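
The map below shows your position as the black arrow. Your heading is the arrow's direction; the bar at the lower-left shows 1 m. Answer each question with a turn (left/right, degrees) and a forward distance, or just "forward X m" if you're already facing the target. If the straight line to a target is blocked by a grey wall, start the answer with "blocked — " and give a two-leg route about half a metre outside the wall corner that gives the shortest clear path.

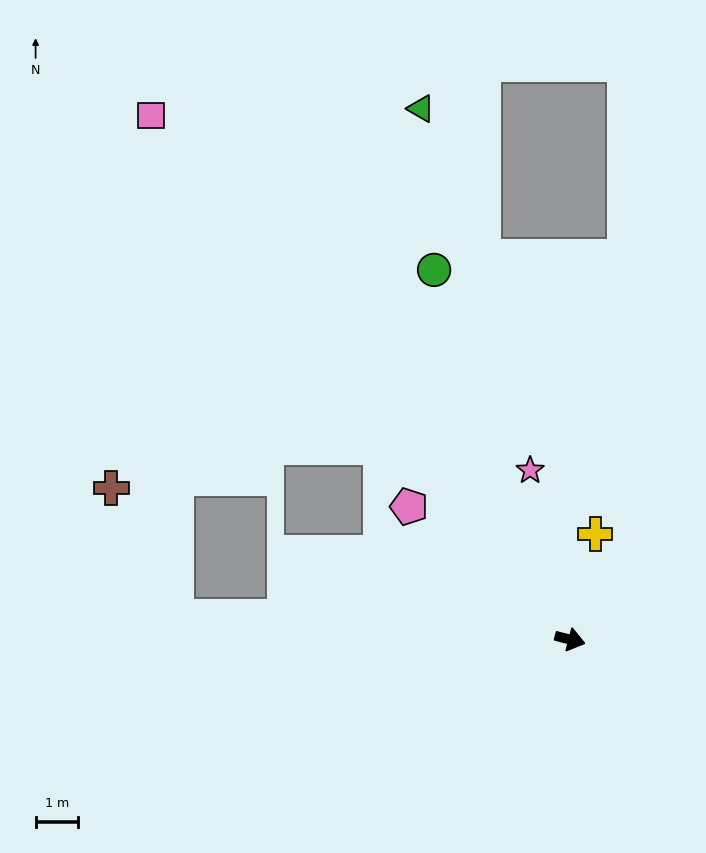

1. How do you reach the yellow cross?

turn left 91°, forward 2.6 m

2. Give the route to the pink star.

turn left 118°, forward 4.1 m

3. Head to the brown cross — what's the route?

blocked — turn right 169°, forward 9.3 m, then turn right 60°, forward 3.4 m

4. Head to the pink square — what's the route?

turn left 143°, forward 15.8 m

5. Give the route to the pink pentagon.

turn left 155°, forward 4.9 m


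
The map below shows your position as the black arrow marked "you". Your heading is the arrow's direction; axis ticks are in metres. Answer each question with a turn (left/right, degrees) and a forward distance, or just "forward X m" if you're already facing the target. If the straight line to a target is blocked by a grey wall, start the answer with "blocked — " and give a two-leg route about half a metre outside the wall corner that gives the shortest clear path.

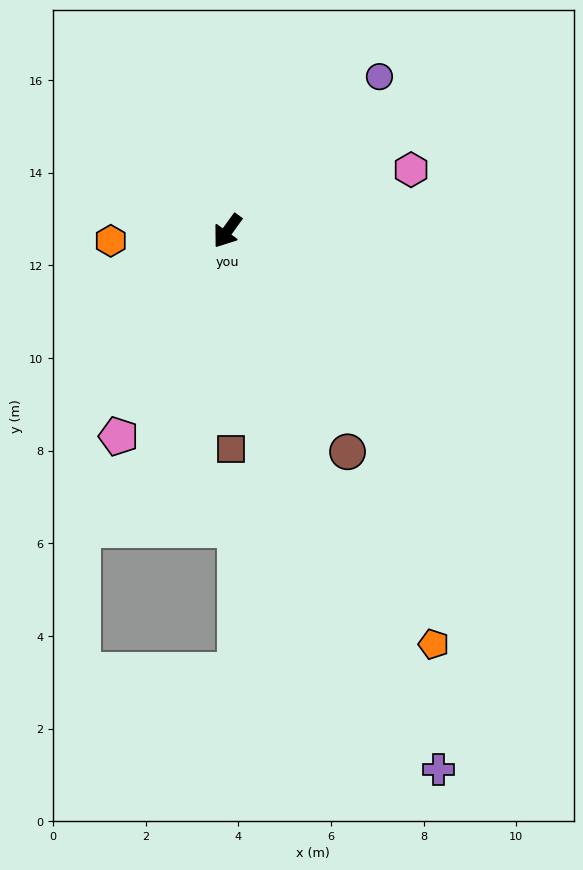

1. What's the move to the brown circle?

turn left 65°, forward 5.4 m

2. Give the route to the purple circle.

turn left 171°, forward 4.7 m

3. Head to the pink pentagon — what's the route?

turn left 8°, forward 5.0 m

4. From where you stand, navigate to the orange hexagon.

turn right 49°, forward 2.5 m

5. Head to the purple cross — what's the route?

turn left 57°, forward 12.5 m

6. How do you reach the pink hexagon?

turn left 144°, forward 4.2 m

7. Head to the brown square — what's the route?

turn left 37°, forward 4.7 m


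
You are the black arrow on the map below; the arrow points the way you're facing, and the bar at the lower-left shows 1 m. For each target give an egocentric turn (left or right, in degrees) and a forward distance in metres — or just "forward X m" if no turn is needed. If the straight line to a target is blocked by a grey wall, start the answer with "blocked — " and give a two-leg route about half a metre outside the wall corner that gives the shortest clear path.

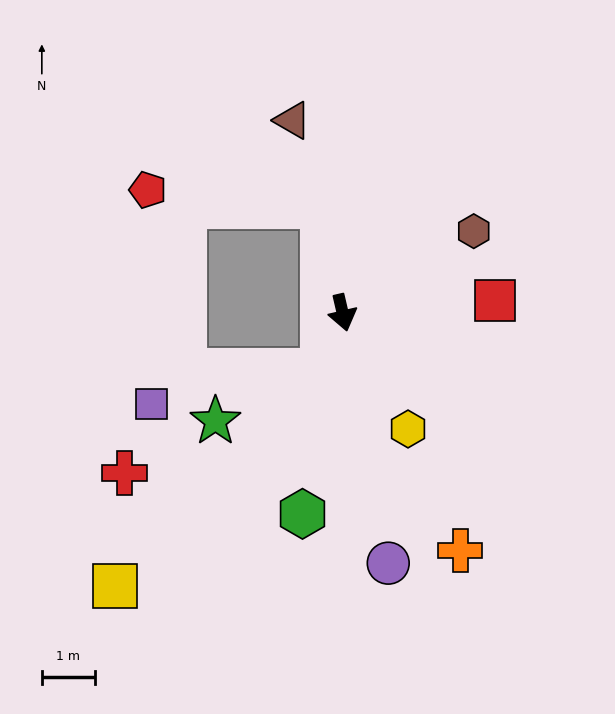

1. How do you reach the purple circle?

turn right 3°, forward 4.8 m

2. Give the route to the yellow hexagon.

turn left 16°, forward 2.5 m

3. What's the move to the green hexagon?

turn right 24°, forward 3.9 m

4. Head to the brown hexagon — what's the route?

turn left 109°, forward 2.9 m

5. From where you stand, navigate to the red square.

turn left 81°, forward 2.9 m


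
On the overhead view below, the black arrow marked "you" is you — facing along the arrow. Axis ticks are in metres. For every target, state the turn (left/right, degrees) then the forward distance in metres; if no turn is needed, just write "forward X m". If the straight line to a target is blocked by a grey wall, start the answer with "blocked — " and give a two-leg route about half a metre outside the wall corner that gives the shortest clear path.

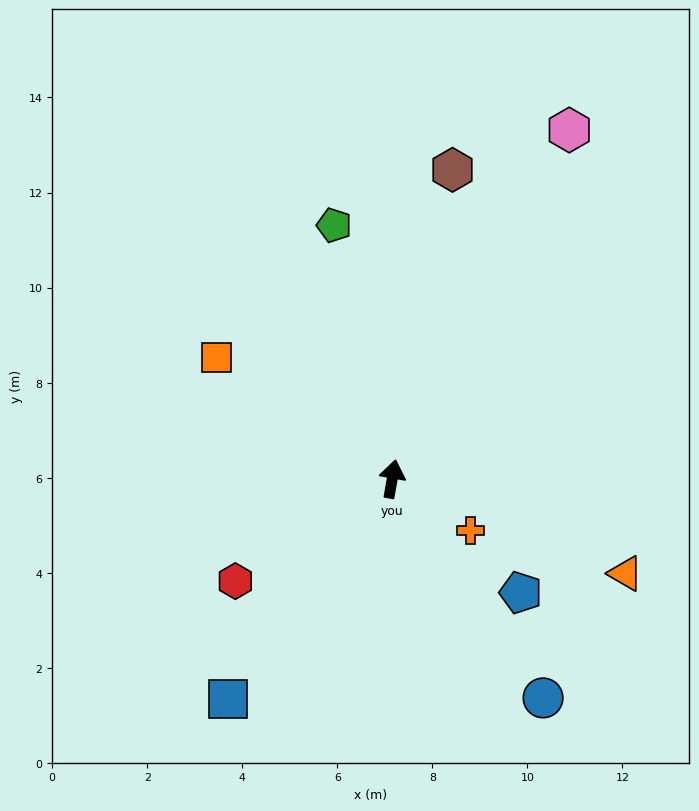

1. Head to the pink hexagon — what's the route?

turn right 17°, forward 8.2 m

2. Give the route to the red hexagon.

turn left 133°, forward 3.9 m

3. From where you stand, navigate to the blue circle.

turn right 136°, forward 5.6 m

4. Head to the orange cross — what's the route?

turn right 114°, forward 2.0 m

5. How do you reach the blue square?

turn left 153°, forward 5.8 m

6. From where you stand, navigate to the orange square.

turn left 65°, forward 4.5 m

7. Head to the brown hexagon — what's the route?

forward 6.6 m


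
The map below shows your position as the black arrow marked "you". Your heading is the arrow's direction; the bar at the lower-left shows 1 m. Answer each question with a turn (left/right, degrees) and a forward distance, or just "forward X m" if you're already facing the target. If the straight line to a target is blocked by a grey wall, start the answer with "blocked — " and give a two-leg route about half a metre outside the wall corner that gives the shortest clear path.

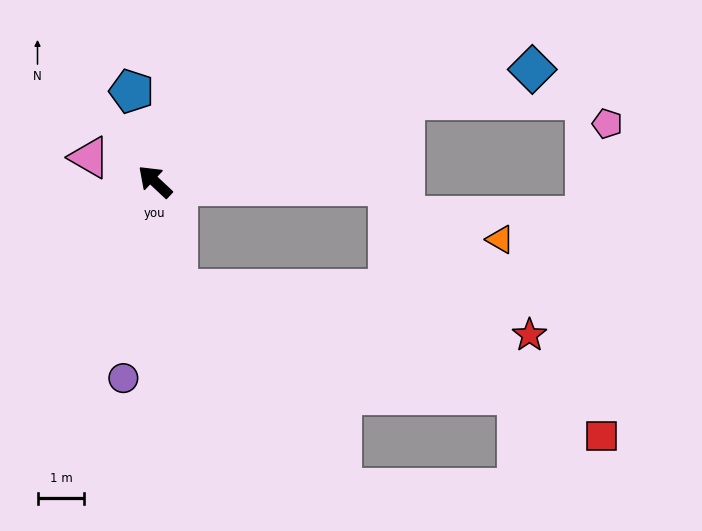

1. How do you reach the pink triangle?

turn left 23°, forward 1.5 m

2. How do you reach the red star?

blocked — turn left 145°, forward 2.3 m, then turn left 71°, forward 7.6 m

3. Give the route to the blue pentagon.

turn right 32°, forward 2.0 m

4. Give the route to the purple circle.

turn left 124°, forward 4.2 m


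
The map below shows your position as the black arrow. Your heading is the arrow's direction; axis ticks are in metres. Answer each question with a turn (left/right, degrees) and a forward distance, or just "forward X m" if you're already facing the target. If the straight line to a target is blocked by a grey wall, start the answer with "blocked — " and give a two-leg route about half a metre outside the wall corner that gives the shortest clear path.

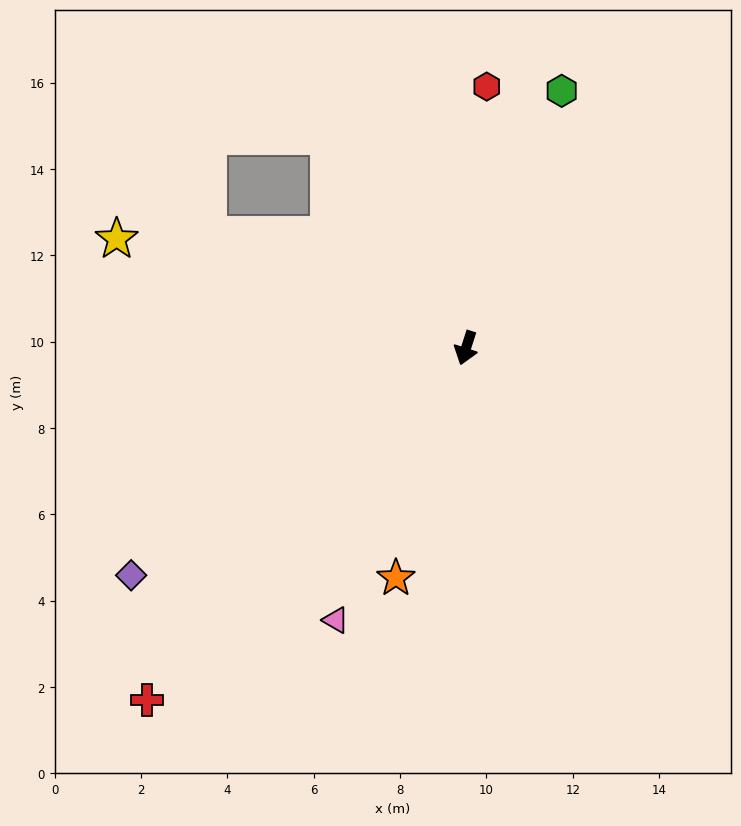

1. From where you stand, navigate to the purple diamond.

turn right 38°, forward 9.4 m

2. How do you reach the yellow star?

turn right 89°, forward 8.5 m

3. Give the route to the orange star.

forward 5.6 m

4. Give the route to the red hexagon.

turn right 167°, forward 6.1 m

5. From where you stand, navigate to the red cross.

turn right 24°, forward 11.0 m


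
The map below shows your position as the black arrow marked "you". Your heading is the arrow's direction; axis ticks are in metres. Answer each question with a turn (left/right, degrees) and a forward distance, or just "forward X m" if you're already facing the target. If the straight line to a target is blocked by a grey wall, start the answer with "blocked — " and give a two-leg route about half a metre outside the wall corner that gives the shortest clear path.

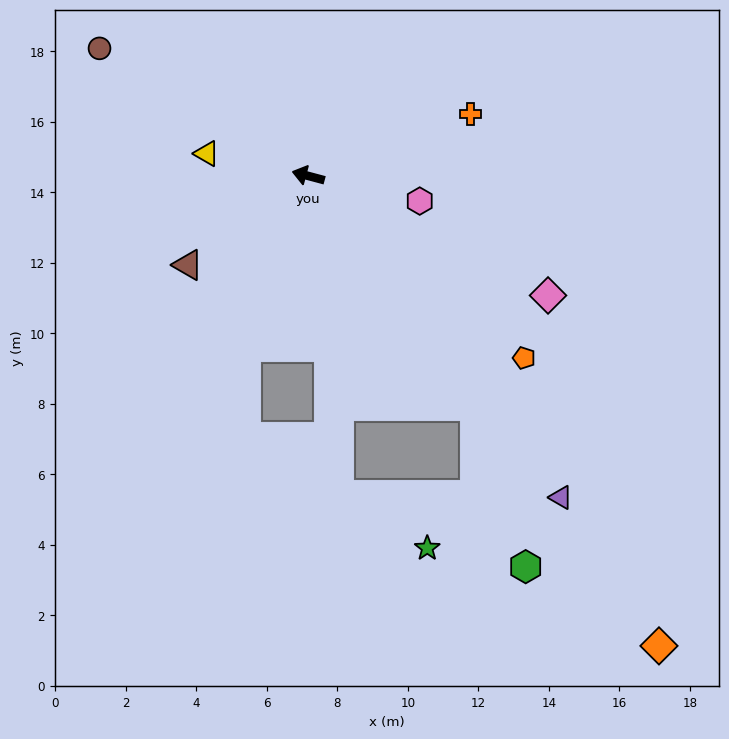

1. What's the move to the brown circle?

turn right 16°, forward 6.9 m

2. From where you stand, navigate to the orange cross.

turn right 144°, forward 4.9 m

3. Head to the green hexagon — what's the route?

blocked — turn left 141°, forward 8.1 m, then turn right 18°, forward 4.8 m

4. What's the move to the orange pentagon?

turn left 155°, forward 8.0 m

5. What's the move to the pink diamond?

turn left 168°, forward 7.6 m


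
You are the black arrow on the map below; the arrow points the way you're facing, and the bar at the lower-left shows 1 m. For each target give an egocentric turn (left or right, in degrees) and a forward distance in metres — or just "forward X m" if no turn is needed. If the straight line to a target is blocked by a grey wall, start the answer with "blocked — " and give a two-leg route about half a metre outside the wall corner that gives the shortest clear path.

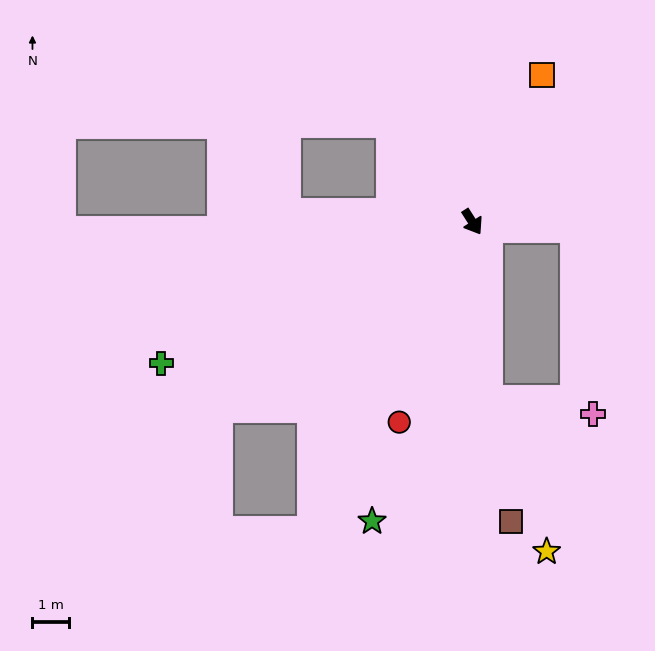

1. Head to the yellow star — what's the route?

blocked — turn right 28°, forward 4.9 m, then turn left 17°, forward 4.5 m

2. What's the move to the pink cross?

blocked — turn right 28°, forward 4.9 m, then turn left 78°, forward 2.9 m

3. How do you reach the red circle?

turn right 53°, forward 5.9 m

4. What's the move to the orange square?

turn left 122°, forward 4.5 m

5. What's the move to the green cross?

turn right 98°, forward 9.4 m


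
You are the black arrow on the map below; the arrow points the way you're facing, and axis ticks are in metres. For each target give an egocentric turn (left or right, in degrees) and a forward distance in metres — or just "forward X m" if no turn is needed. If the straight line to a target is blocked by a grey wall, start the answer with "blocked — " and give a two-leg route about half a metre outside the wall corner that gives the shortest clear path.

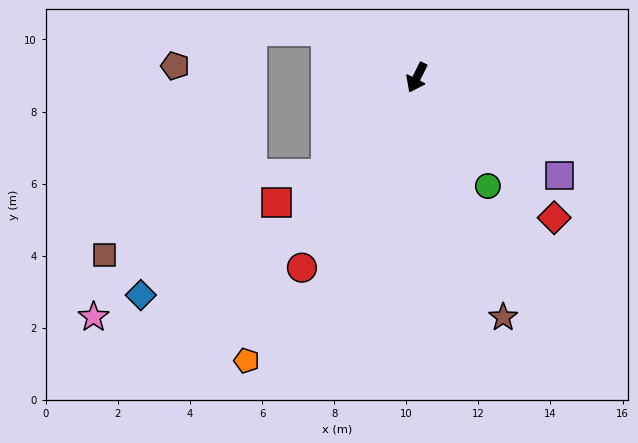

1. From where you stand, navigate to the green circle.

turn left 60°, forward 3.6 m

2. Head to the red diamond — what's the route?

turn left 71°, forward 5.4 m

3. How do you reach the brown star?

turn left 46°, forward 7.1 m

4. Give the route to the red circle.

turn right 5°, forward 6.2 m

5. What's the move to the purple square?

turn left 82°, forward 4.8 m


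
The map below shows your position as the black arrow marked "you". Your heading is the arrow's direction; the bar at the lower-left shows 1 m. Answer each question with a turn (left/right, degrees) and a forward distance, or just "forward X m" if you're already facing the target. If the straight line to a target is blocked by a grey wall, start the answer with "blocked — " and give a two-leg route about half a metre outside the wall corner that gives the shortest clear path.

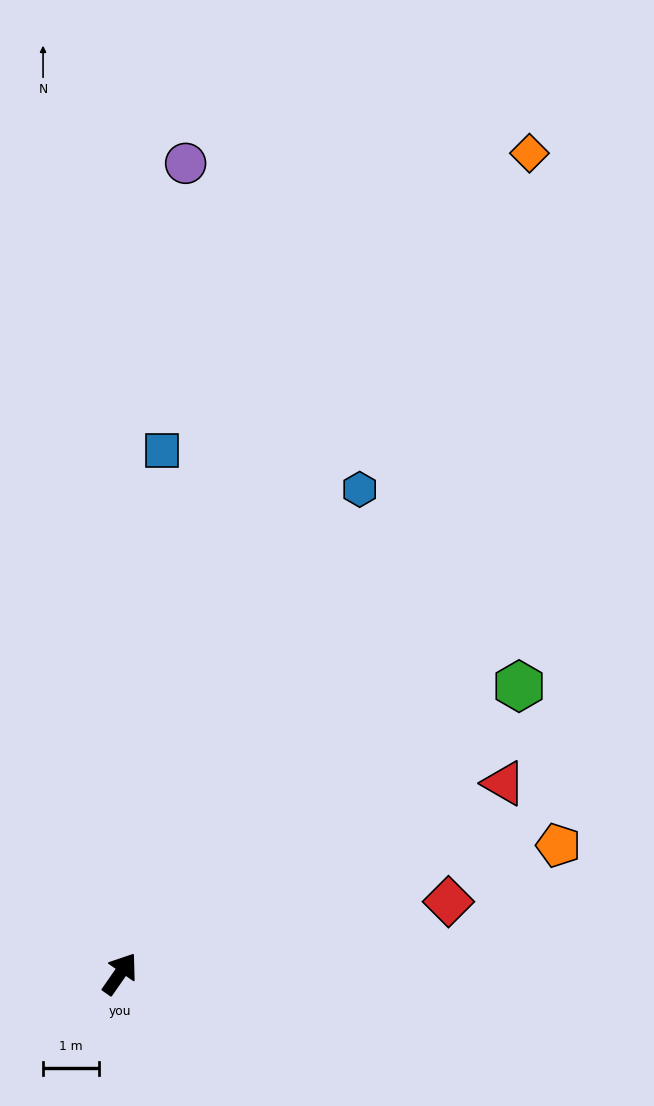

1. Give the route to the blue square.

turn left 30°, forward 9.5 m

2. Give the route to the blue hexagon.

turn left 9°, forward 9.7 m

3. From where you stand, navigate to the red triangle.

turn right 29°, forward 7.7 m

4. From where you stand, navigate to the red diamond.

turn right 43°, forward 6.1 m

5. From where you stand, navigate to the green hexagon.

turn right 19°, forward 8.9 m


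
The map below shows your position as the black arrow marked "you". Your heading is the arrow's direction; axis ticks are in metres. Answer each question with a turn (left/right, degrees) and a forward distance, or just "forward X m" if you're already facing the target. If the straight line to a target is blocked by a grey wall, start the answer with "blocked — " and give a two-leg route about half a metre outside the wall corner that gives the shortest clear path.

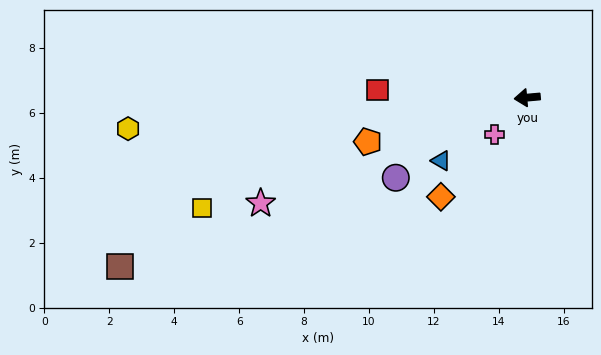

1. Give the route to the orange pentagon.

turn left 10°, forward 5.1 m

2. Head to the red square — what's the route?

turn right 8°, forward 4.6 m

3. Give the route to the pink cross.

turn left 43°, forward 1.5 m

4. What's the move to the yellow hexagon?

forward 12.3 m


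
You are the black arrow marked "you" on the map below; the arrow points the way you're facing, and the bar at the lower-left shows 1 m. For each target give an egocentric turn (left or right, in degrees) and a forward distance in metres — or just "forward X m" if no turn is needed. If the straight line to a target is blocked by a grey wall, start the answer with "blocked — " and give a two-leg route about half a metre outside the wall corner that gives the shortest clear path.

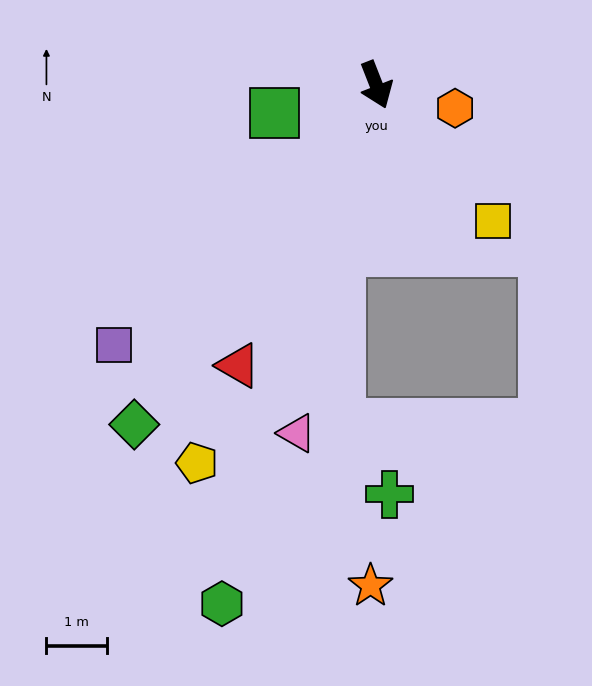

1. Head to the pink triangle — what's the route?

turn right 34°, forward 5.9 m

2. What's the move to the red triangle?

turn right 48°, forward 5.2 m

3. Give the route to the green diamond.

turn right 57°, forward 6.9 m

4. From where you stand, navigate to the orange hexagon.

turn left 52°, forward 1.4 m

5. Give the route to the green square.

turn right 96°, forward 1.8 m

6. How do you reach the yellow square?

turn left 19°, forward 3.0 m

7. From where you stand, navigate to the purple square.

turn right 67°, forward 6.1 m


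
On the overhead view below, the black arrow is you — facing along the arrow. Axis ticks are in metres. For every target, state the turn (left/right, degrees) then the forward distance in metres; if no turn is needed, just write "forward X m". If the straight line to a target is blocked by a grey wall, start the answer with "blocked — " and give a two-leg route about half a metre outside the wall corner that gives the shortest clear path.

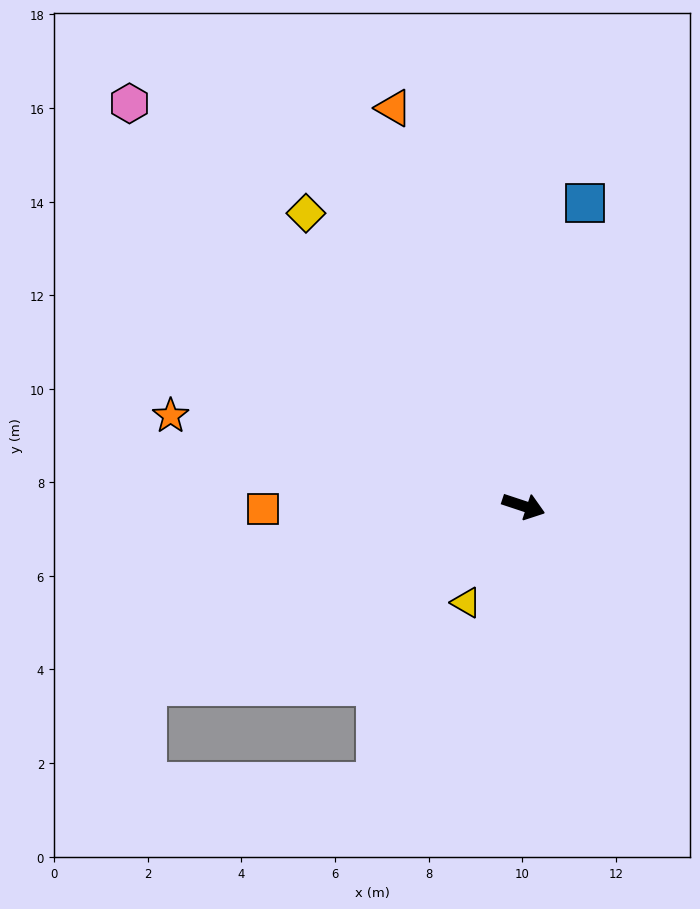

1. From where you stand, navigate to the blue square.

turn left 97°, forward 6.6 m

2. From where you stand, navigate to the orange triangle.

turn left 126°, forward 8.9 m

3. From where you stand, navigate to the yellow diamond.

turn left 145°, forward 7.8 m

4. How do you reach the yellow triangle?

turn right 102°, forward 2.4 m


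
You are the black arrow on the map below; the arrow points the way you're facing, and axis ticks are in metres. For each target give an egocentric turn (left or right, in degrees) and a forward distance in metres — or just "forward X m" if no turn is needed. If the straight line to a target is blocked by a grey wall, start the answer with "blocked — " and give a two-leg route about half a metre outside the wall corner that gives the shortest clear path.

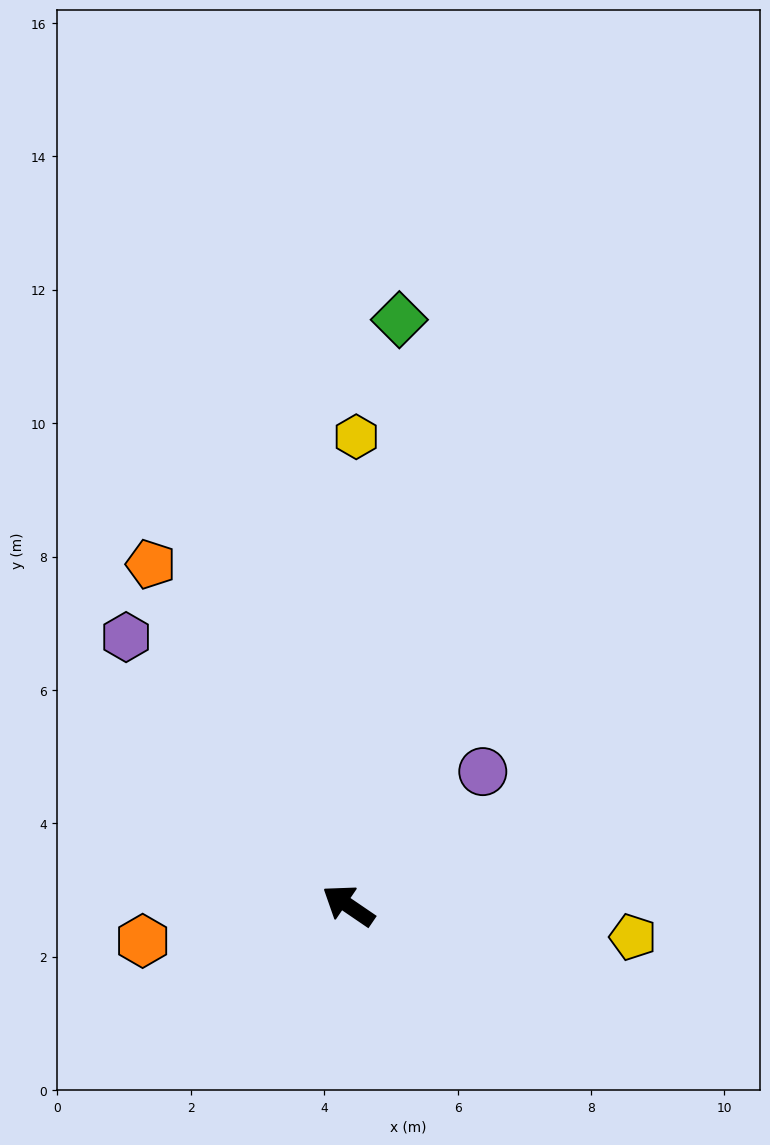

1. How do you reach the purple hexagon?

turn right 16°, forward 5.2 m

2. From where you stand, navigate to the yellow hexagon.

turn right 57°, forward 7.0 m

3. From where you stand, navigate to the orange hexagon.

turn left 44°, forward 3.1 m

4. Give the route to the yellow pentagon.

turn right 152°, forward 4.3 m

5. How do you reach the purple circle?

turn right 101°, forward 2.8 m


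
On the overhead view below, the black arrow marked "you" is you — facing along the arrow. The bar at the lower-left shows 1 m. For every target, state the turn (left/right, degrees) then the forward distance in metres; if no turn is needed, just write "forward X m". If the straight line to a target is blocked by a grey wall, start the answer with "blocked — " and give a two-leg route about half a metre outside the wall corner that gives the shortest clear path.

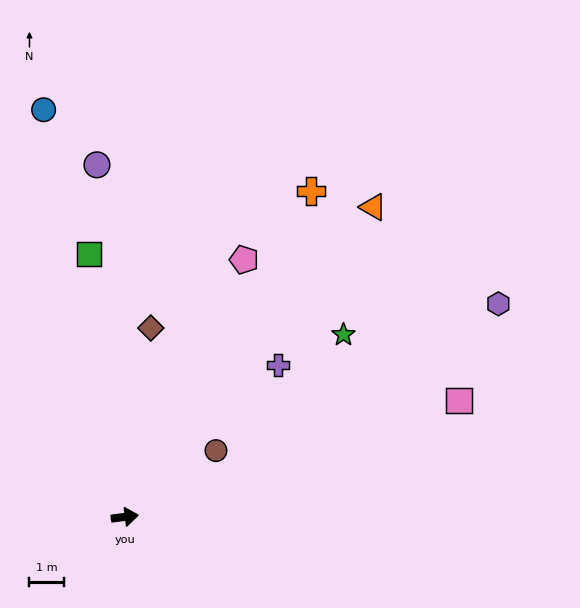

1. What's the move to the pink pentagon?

turn left 58°, forward 8.3 m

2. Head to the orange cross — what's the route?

turn left 53°, forward 11.0 m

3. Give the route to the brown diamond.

turn left 75°, forward 5.6 m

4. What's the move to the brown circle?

turn left 29°, forward 3.3 m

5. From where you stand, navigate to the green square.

turn left 90°, forward 7.8 m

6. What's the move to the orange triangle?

turn left 44°, forward 11.6 m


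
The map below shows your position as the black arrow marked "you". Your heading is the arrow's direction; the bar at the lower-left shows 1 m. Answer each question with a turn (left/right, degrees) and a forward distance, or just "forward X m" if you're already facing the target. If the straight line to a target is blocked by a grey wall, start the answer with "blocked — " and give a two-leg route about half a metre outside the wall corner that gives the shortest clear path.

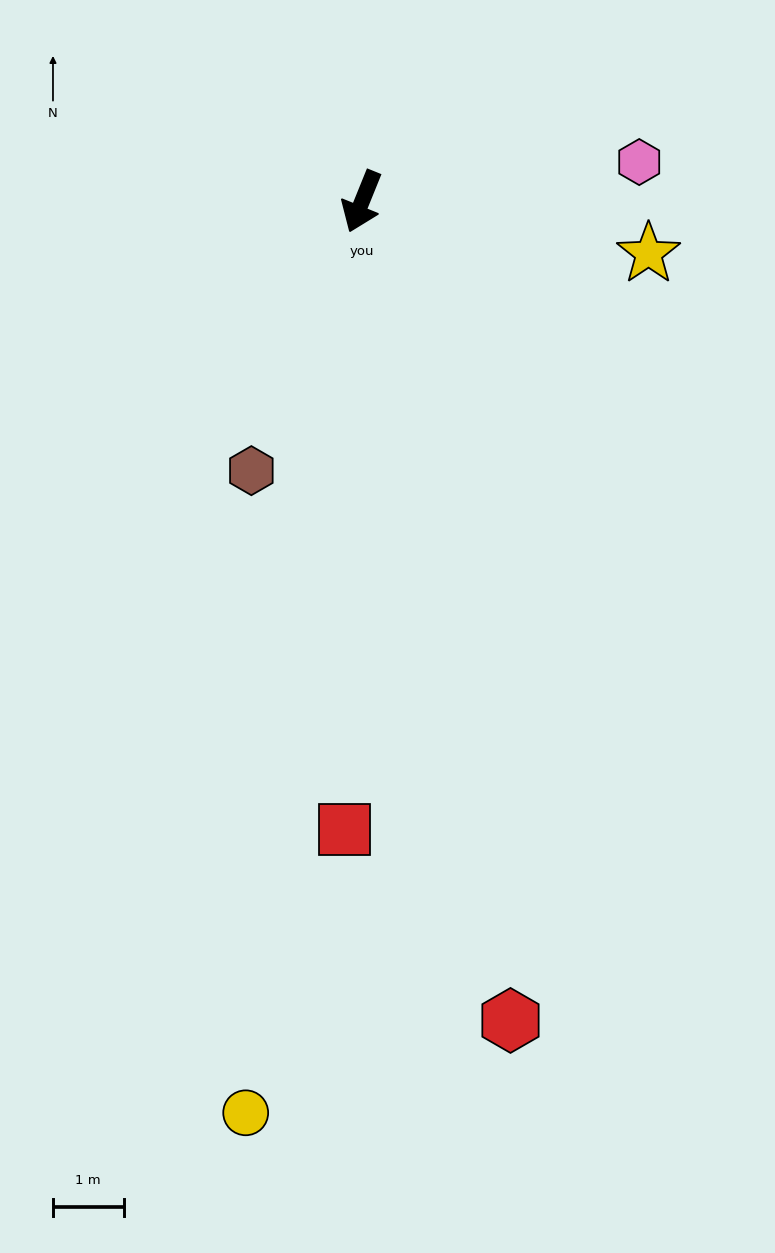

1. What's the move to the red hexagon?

turn left 32°, forward 11.8 m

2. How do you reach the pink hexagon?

turn left 120°, forward 4.0 m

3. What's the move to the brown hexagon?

forward 4.1 m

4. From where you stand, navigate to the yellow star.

turn left 102°, forward 4.1 m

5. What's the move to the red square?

turn left 20°, forward 8.9 m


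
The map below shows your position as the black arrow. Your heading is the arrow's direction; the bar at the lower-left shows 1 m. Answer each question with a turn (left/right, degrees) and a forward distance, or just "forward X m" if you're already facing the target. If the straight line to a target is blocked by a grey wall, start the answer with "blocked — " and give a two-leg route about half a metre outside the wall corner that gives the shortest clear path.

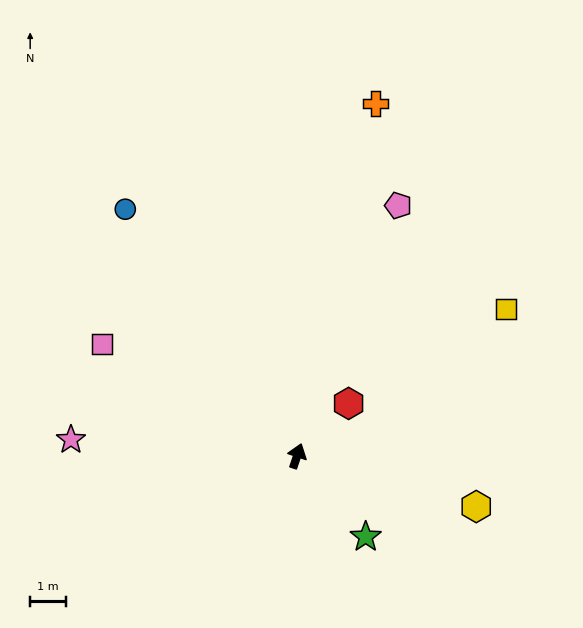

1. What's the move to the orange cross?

turn left 6°, forward 10.2 m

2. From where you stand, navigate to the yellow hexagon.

turn right 87°, forward 5.3 m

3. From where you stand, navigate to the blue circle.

turn left 53°, forward 8.5 m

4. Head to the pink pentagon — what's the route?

turn right 3°, forward 7.6 m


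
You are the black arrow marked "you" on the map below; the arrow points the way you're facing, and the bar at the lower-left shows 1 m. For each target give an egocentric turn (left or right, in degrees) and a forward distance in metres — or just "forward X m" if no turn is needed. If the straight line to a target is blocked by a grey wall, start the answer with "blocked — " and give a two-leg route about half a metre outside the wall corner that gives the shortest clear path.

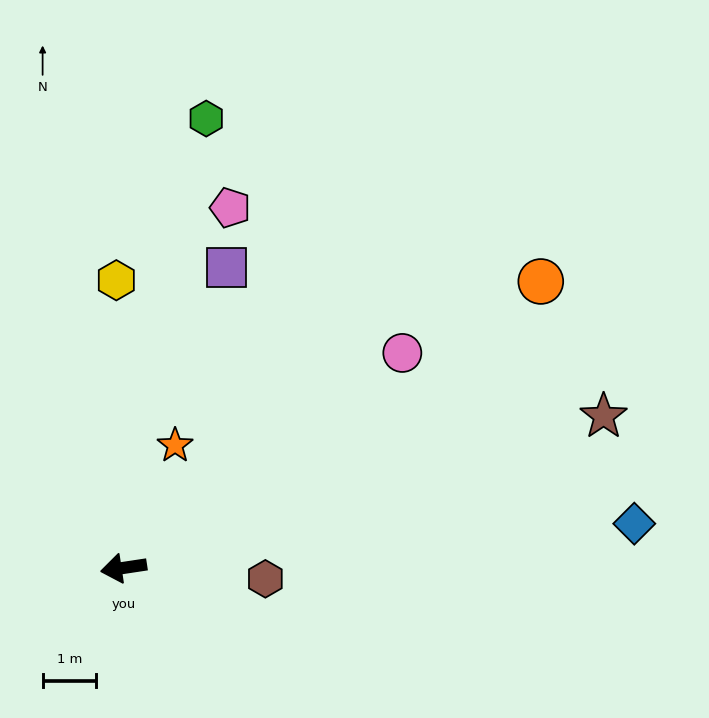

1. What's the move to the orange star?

turn right 121°, forward 2.5 m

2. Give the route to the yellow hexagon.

turn right 97°, forward 5.4 m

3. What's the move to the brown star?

turn right 171°, forward 9.4 m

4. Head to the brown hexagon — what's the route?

turn left 167°, forward 2.7 m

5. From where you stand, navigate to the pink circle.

turn right 151°, forward 6.6 m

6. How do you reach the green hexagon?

turn right 109°, forward 8.5 m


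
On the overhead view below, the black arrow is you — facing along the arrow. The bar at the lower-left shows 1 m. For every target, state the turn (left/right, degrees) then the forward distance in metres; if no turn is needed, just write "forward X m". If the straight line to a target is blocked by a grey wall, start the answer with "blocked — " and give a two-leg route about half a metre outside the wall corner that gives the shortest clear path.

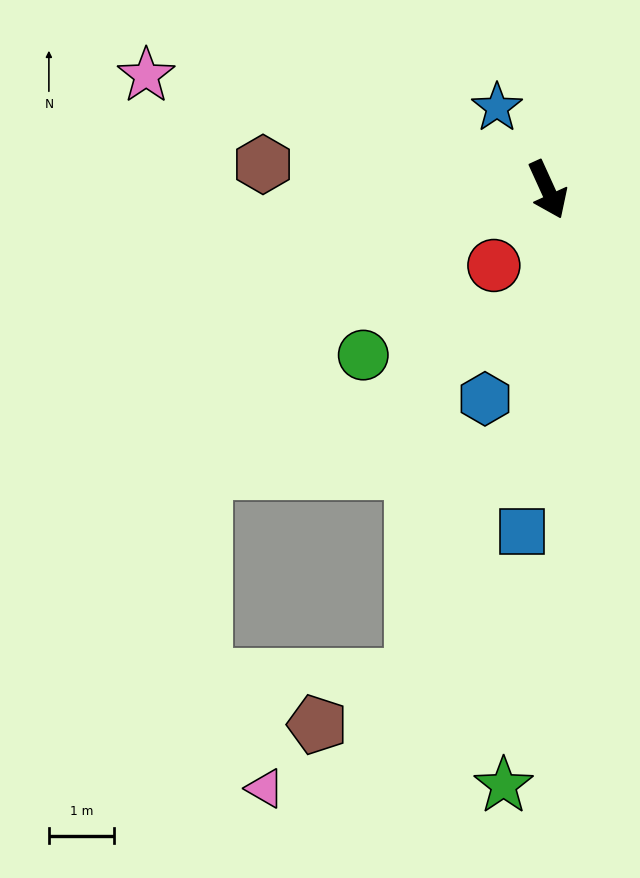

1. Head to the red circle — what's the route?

turn right 60°, forward 1.4 m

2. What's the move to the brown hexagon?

turn right 120°, forward 4.4 m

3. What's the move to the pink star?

turn right 130°, forward 6.4 m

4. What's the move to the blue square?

turn right 29°, forward 5.3 m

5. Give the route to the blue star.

turn right 173°, forward 1.5 m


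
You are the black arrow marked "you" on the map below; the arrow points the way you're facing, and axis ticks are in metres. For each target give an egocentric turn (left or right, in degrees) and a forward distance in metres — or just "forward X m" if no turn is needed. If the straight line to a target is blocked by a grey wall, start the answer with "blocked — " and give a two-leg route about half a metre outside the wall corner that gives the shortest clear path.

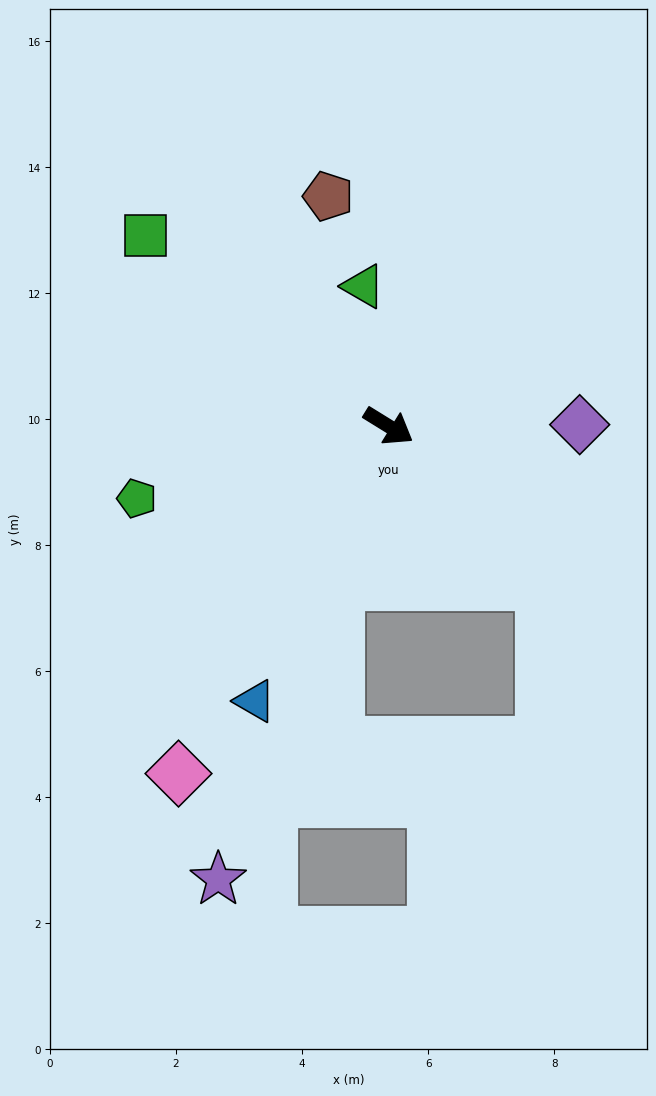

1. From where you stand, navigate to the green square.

turn left 174°, forward 4.9 m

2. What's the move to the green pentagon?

turn right 132°, forward 4.2 m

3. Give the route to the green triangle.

turn left 132°, forward 2.3 m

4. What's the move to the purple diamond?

turn left 32°, forward 3.0 m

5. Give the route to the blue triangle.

turn right 84°, forward 4.9 m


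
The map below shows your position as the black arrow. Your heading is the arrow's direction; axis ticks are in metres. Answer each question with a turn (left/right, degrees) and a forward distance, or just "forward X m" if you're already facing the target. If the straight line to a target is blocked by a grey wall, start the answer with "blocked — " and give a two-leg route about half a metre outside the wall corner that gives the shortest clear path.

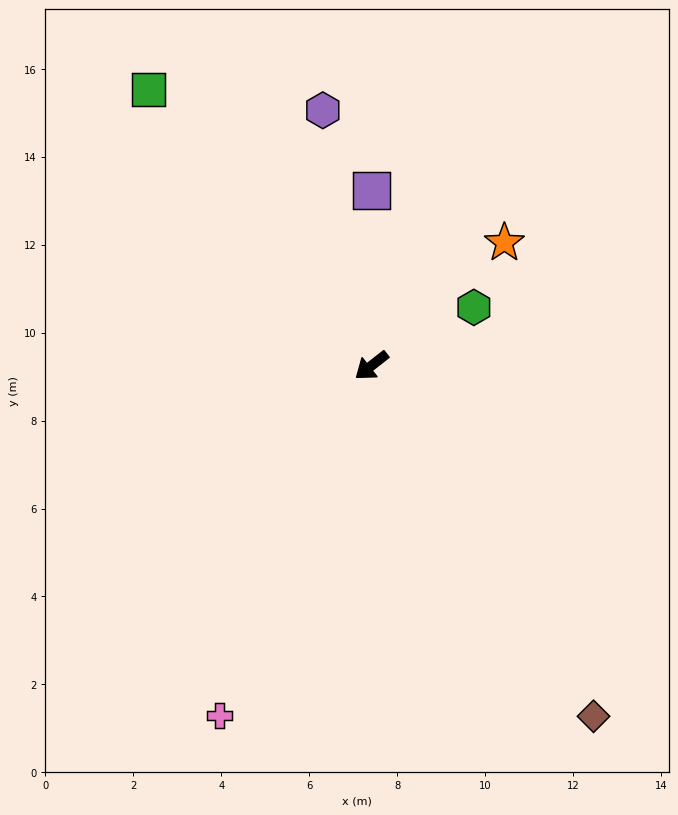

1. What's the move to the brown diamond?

turn left 84°, forward 9.4 m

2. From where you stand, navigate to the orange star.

turn right 175°, forward 4.1 m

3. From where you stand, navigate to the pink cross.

turn left 28°, forward 8.7 m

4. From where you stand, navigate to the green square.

turn right 89°, forward 8.1 m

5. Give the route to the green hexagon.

turn left 172°, forward 2.7 m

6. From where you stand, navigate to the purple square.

turn right 128°, forward 4.0 m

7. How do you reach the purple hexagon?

turn right 117°, forward 5.9 m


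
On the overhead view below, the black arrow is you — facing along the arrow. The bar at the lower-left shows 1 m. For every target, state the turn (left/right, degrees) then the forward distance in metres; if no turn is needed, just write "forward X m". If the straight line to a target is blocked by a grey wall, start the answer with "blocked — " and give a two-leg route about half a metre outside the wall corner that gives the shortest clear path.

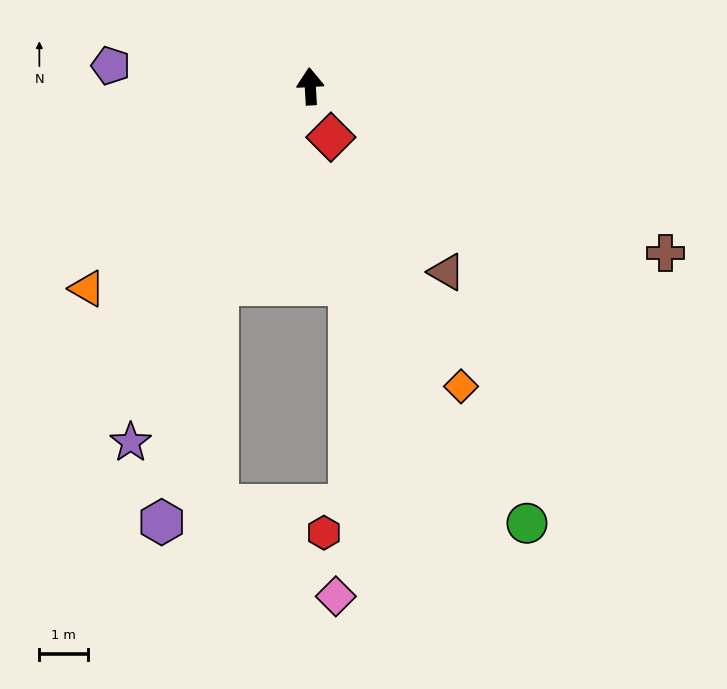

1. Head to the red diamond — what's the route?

turn right 161°, forward 1.1 m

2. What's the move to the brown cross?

turn right 118°, forward 8.1 m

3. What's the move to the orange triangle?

turn left 129°, forward 6.2 m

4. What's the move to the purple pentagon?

turn left 81°, forward 4.1 m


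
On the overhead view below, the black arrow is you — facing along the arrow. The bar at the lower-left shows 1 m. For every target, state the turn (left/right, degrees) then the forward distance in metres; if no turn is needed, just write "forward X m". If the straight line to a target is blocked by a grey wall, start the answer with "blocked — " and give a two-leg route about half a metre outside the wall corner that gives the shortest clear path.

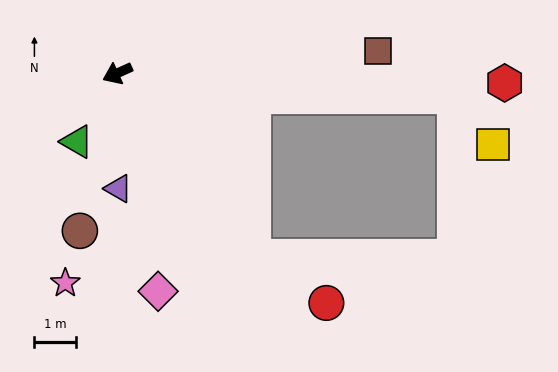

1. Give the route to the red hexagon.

turn left 154°, forward 9.3 m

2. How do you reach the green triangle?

turn left 35°, forward 1.9 m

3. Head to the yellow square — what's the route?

blocked — turn left 152°, forward 8.1 m, then turn right 48°, forward 1.5 m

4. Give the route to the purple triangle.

turn left 66°, forward 2.8 m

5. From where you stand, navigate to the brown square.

turn left 161°, forward 6.2 m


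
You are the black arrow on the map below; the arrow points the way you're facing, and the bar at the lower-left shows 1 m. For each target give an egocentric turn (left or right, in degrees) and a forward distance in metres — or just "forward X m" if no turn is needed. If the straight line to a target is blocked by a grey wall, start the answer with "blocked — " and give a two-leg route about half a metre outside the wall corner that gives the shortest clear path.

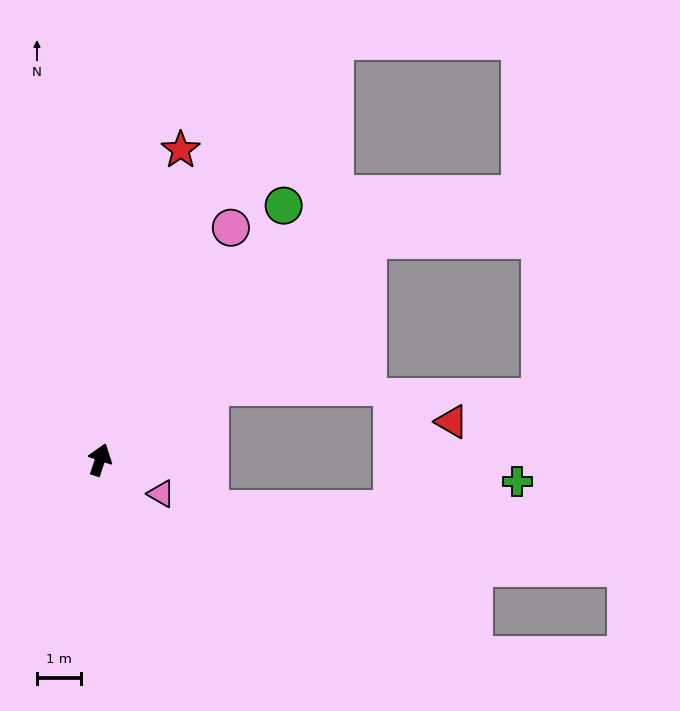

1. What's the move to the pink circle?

turn right 11°, forward 6.1 m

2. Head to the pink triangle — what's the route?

turn right 101°, forward 1.6 m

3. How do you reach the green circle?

turn right 17°, forward 7.1 m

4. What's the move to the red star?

turn left 4°, forward 7.3 m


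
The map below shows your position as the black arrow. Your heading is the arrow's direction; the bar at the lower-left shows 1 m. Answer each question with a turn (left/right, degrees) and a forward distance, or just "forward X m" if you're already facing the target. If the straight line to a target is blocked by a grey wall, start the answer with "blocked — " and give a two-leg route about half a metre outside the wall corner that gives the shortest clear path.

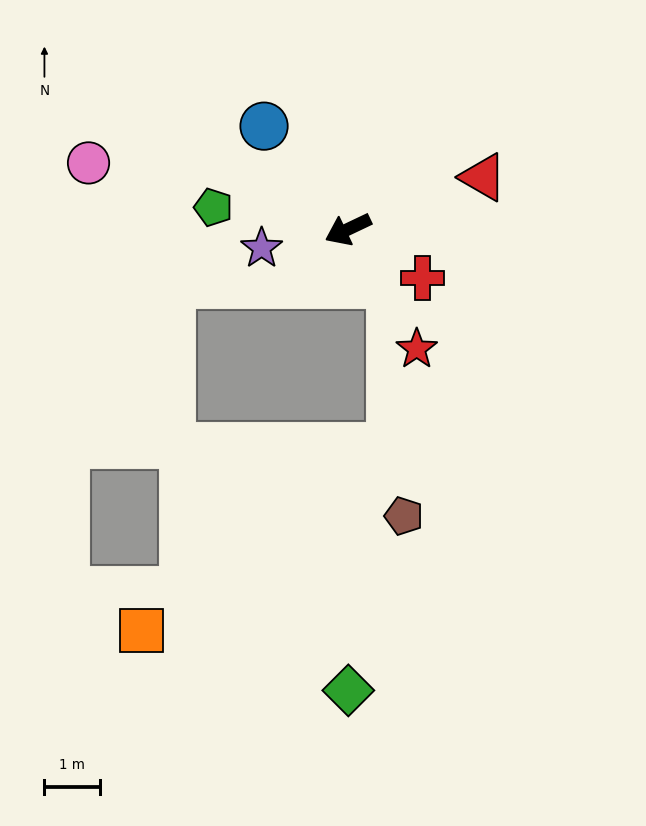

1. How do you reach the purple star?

turn right 13°, forward 1.6 m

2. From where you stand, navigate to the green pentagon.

turn right 35°, forward 2.4 m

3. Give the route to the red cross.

turn left 121°, forward 1.6 m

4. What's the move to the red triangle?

turn left 176°, forward 2.6 m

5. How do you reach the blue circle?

turn right 76°, forward 2.4 m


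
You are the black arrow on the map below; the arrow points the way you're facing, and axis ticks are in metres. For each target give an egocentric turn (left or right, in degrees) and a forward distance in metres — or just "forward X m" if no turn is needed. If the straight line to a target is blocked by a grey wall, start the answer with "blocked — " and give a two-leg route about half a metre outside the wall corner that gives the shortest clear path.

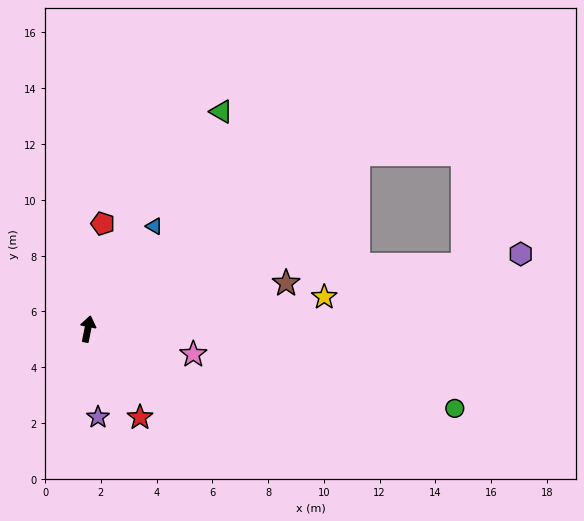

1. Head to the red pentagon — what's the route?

turn left 3°, forward 3.8 m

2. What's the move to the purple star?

turn right 162°, forward 3.2 m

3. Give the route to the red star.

turn right 138°, forward 3.7 m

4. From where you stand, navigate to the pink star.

turn right 92°, forward 3.9 m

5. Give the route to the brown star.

turn right 66°, forward 7.3 m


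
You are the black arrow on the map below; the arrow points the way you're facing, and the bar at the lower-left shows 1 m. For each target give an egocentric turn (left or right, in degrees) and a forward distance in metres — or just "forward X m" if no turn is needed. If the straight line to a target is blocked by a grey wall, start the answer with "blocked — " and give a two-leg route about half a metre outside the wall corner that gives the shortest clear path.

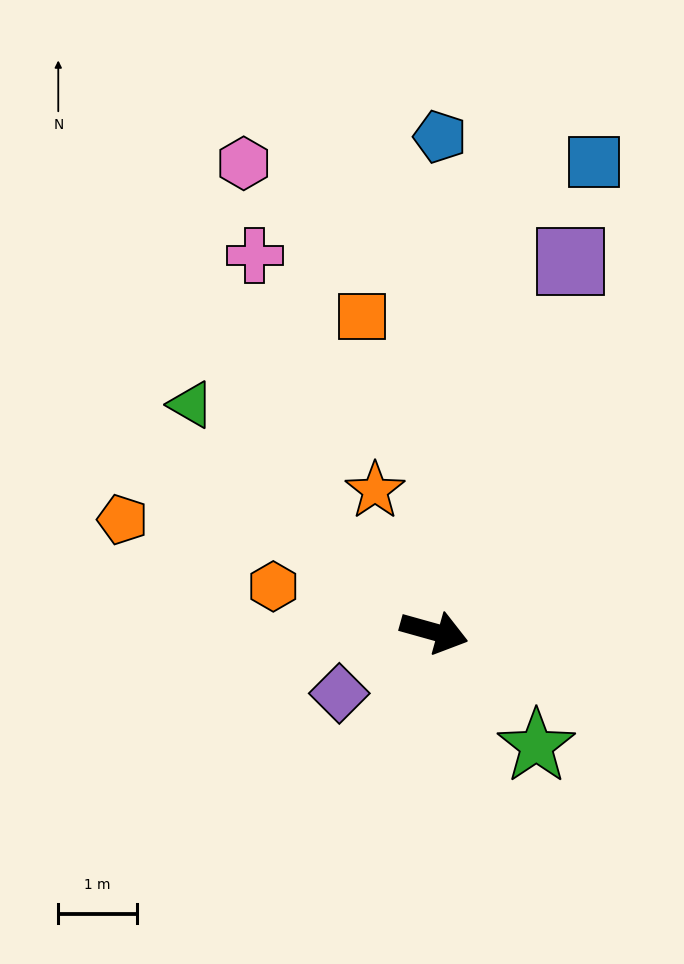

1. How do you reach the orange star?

turn left 128°, forward 1.9 m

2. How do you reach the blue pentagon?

turn left 105°, forward 6.3 m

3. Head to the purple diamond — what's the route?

turn right 131°, forward 1.4 m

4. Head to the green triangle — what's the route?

turn left 153°, forward 4.2 m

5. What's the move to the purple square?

turn left 85°, forward 5.0 m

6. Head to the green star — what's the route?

turn right 33°, forward 1.9 m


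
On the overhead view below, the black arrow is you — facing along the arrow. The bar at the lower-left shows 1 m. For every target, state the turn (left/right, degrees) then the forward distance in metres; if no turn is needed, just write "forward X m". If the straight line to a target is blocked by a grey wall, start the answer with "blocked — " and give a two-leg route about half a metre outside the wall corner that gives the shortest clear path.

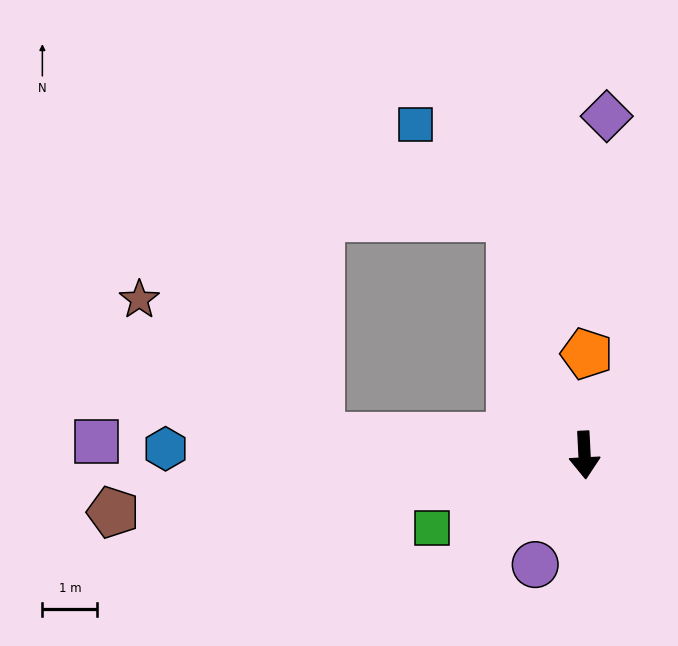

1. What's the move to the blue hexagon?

turn right 94°, forward 7.6 m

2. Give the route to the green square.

turn right 67°, forward 3.1 m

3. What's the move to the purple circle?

turn right 27°, forward 2.2 m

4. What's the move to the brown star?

blocked — turn right 97°, forward 4.8 m, then turn right 33°, forward 4.1 m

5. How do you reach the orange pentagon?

turn left 176°, forward 1.8 m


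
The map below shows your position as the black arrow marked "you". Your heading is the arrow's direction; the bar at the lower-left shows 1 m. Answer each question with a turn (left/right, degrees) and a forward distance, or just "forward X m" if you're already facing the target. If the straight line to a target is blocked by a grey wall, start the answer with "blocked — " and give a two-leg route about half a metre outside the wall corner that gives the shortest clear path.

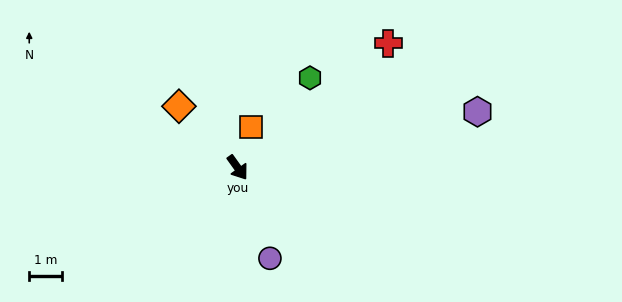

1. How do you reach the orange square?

turn left 126°, forward 1.3 m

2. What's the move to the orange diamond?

turn right 172°, forward 2.6 m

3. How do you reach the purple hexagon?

turn left 67°, forward 7.6 m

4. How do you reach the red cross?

turn left 94°, forward 6.0 m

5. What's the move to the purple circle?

turn right 16°, forward 3.0 m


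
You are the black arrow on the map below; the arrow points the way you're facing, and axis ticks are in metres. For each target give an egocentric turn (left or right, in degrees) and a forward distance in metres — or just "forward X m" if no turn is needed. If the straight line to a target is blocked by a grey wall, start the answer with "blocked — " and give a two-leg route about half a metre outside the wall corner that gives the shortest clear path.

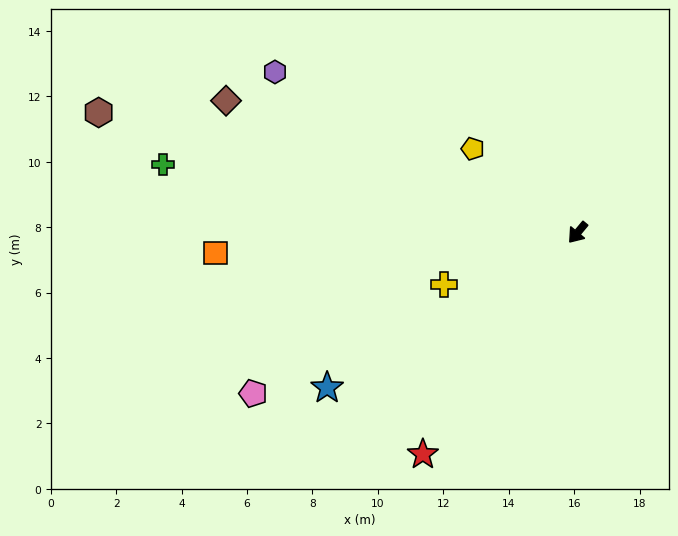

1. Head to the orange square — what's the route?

turn right 47°, forward 11.1 m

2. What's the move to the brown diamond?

turn right 71°, forward 11.5 m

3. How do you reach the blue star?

turn right 18°, forward 9.0 m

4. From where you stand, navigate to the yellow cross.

turn right 29°, forward 4.4 m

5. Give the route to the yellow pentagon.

turn right 89°, forward 4.1 m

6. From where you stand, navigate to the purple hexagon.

turn right 78°, forward 10.5 m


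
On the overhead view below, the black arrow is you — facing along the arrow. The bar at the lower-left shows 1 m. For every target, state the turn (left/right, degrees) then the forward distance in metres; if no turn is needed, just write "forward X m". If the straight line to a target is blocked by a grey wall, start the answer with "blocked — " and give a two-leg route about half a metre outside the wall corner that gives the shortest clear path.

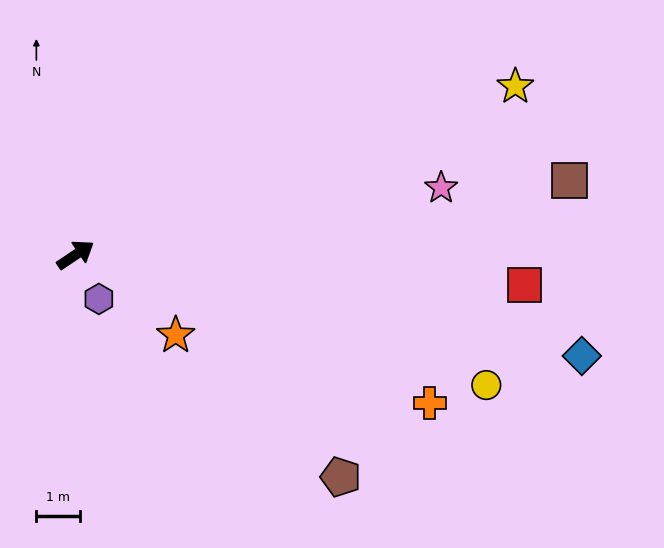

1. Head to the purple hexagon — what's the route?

turn right 96°, forward 1.1 m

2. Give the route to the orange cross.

turn right 57°, forward 8.7 m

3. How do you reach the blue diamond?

turn right 45°, forward 11.8 m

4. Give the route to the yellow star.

turn right 13°, forward 10.7 m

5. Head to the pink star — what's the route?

turn right 24°, forward 8.5 m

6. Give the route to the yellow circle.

turn right 51°, forward 9.8 m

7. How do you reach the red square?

turn right 38°, forward 10.2 m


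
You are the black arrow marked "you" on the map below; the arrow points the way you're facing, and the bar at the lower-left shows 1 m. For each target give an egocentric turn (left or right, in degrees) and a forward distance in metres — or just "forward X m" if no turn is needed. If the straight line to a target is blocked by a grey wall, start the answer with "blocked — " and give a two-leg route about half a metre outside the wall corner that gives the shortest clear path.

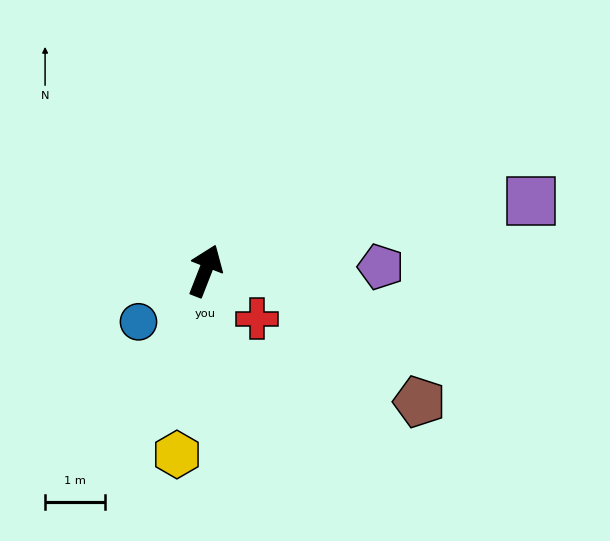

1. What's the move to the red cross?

turn right 111°, forward 1.2 m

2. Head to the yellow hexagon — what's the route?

turn right 167°, forward 3.1 m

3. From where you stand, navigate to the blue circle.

turn left 149°, forward 1.4 m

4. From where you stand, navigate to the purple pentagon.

turn right 67°, forward 2.9 m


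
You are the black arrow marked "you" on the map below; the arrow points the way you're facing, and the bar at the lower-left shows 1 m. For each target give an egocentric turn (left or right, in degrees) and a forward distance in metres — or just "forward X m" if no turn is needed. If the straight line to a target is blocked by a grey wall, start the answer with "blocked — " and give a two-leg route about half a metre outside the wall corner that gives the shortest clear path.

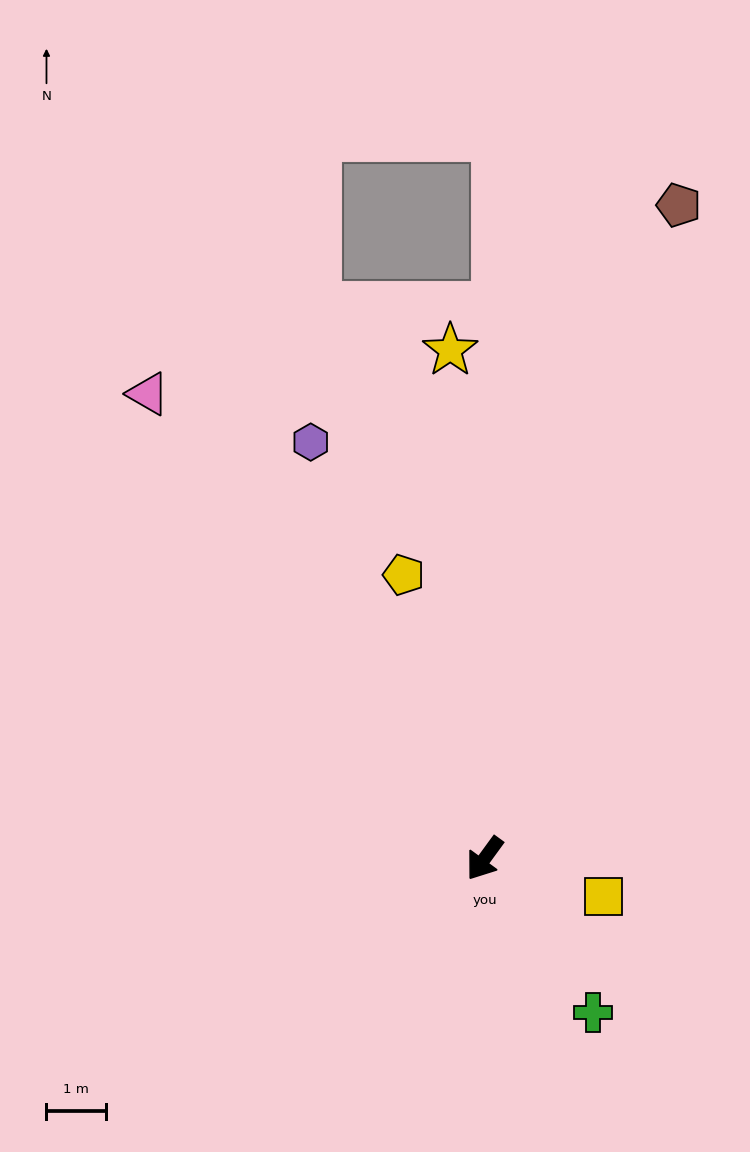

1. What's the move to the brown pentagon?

turn right 160°, forward 11.4 m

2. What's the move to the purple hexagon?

turn right 121°, forward 7.6 m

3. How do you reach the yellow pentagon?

turn right 128°, forward 5.0 m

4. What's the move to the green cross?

turn left 71°, forward 3.2 m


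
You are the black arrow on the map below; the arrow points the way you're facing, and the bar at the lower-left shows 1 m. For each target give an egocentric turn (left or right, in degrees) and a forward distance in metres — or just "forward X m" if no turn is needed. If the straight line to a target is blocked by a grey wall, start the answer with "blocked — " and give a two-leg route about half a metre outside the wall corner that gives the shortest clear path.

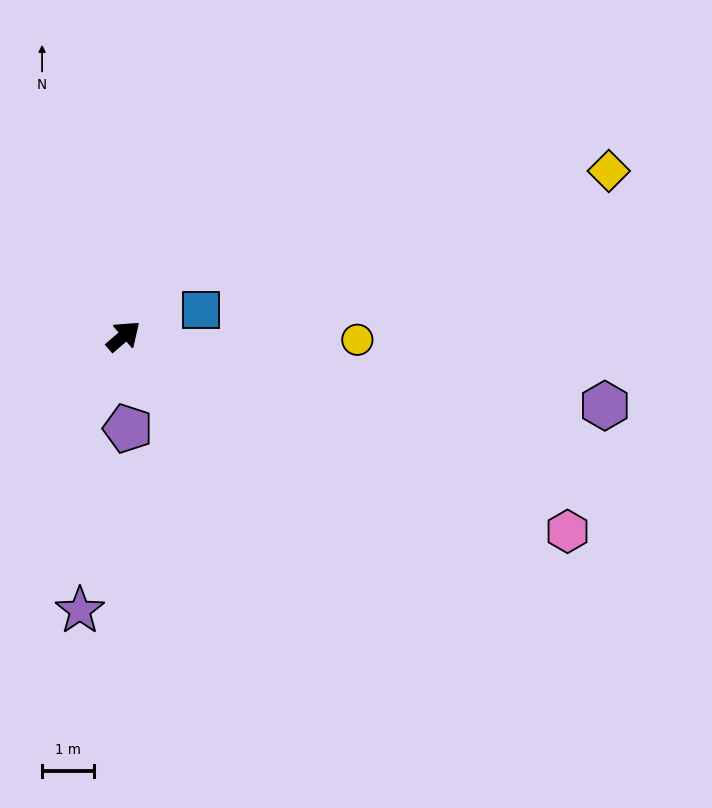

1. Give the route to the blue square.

turn right 22°, forward 1.6 m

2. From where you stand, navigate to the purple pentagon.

turn right 128°, forward 1.8 m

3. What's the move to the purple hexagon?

turn right 49°, forward 9.3 m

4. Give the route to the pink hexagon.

turn right 64°, forward 9.3 m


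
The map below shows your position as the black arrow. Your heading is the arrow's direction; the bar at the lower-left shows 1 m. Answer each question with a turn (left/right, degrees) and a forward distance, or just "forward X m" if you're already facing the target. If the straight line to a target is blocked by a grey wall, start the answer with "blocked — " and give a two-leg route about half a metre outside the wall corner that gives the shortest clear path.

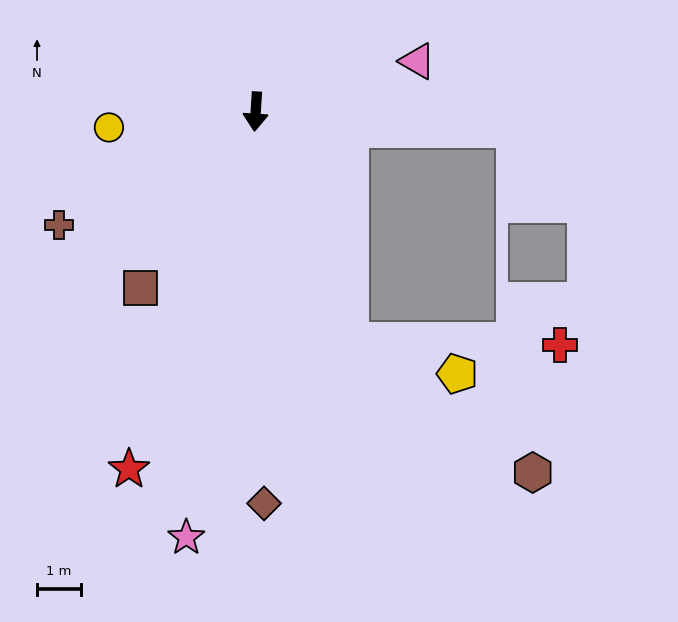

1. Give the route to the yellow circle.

turn right 80°, forward 3.3 m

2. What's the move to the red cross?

blocked — turn left 26°, forward 5.6 m, then turn left 67°, forward 4.7 m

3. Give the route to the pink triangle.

turn left 111°, forward 3.8 m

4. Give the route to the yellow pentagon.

blocked — turn left 26°, forward 5.6 m, then turn left 51°, forward 2.5 m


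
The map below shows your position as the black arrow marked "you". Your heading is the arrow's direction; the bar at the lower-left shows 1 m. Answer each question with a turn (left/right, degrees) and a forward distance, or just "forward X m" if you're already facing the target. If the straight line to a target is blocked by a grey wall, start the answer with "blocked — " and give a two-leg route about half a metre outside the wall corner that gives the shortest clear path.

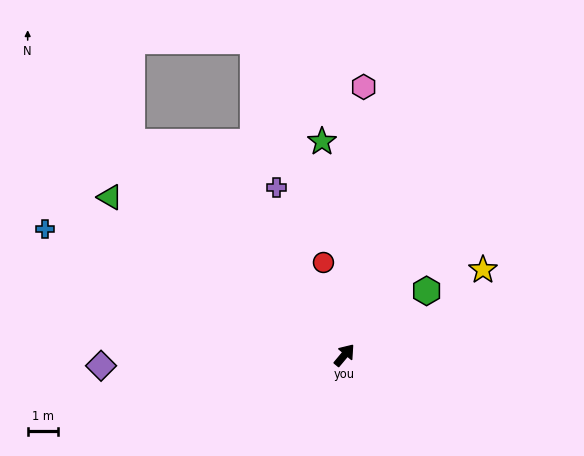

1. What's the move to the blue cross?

turn left 107°, forward 10.6 m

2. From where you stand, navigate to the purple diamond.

turn left 132°, forward 7.9 m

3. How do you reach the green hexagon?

turn right 12°, forward 3.4 m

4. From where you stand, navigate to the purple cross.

turn left 62°, forward 5.9 m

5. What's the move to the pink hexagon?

turn left 36°, forward 8.7 m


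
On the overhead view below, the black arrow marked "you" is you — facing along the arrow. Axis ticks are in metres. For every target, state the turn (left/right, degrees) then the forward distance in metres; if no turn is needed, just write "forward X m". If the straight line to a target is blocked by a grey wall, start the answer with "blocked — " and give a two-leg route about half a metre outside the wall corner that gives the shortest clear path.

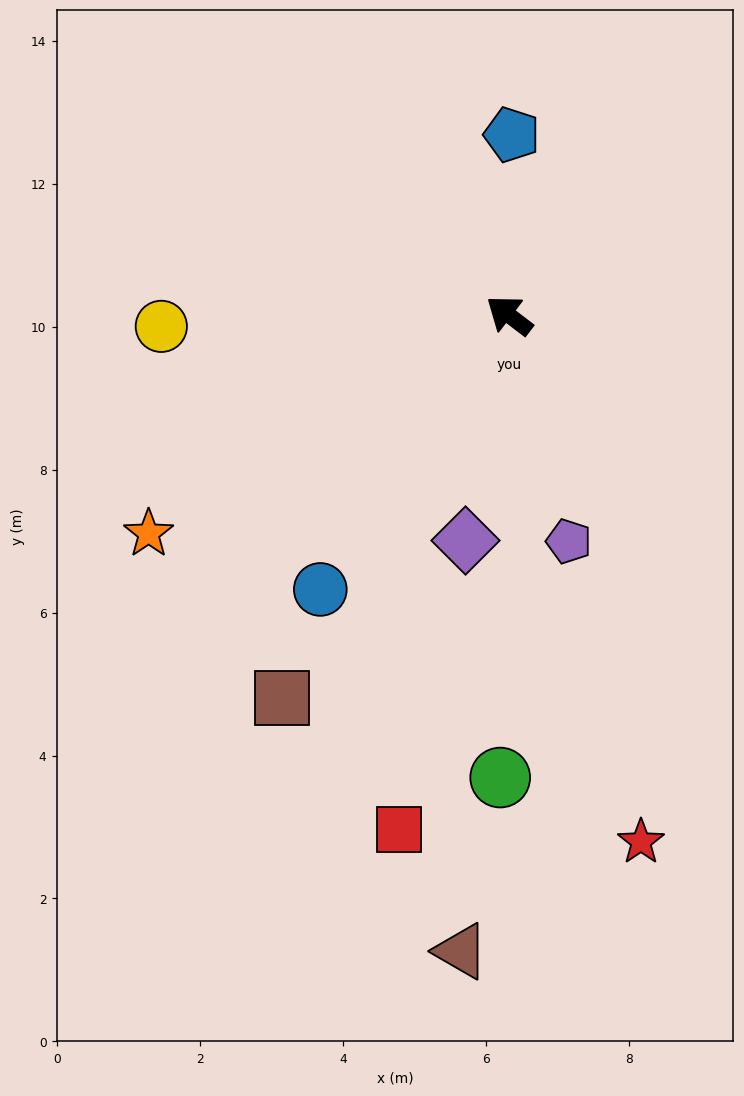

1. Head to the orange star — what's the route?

turn left 69°, forward 5.9 m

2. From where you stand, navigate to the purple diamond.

turn left 116°, forward 3.2 m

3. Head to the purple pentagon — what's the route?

turn left 142°, forward 3.3 m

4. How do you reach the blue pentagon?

turn right 53°, forward 2.5 m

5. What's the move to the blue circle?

turn left 93°, forward 4.7 m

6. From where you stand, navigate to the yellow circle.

turn left 39°, forward 4.9 m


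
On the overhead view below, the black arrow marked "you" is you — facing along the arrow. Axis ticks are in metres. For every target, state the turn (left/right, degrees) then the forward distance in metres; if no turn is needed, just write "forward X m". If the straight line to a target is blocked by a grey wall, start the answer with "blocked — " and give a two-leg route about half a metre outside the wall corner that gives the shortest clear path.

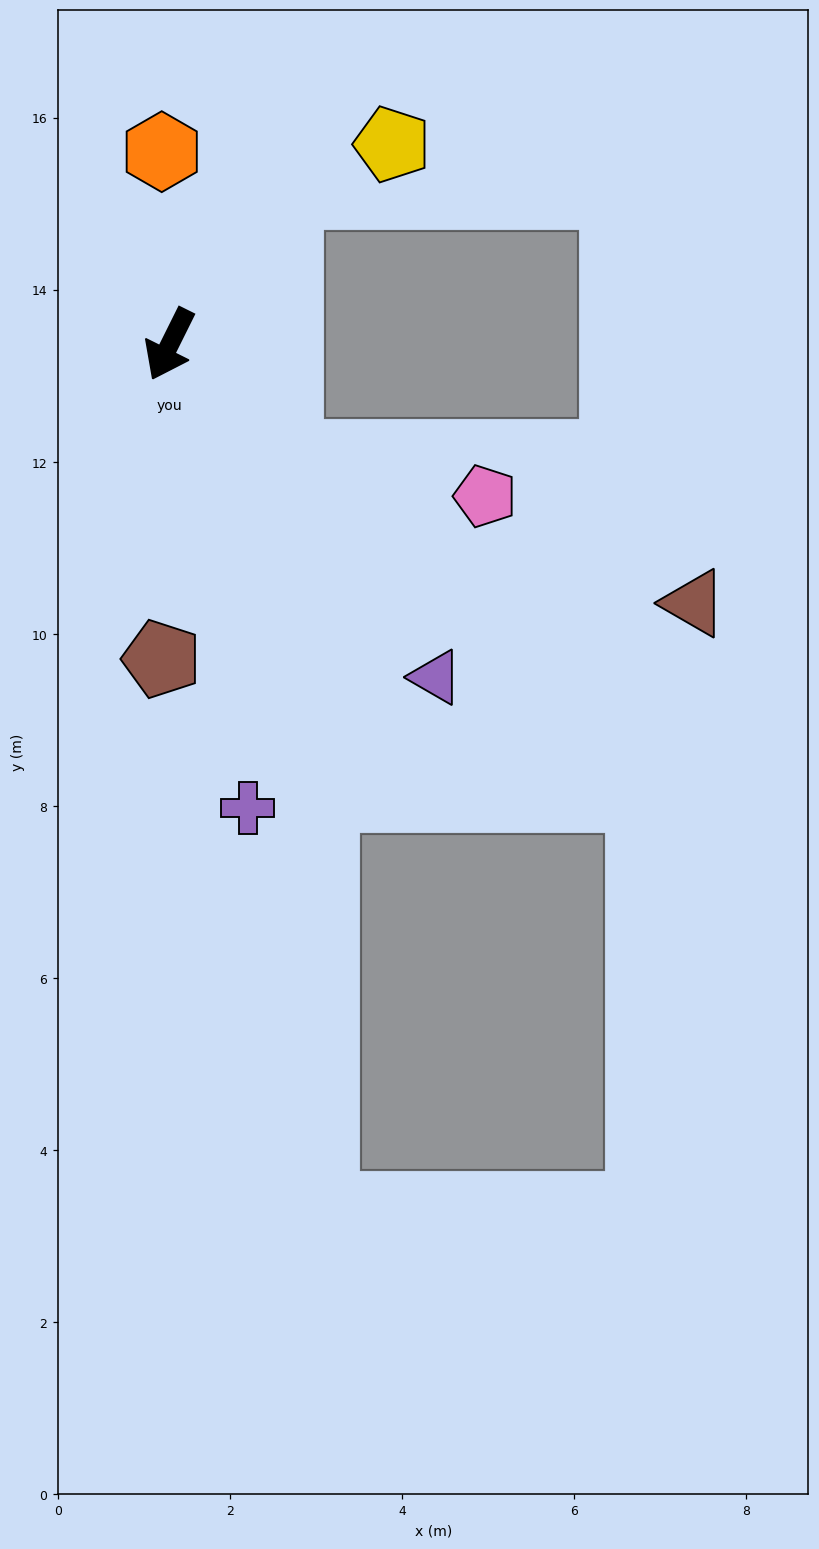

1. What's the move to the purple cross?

turn left 36°, forward 5.5 m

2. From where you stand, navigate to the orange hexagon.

turn right 151°, forward 2.2 m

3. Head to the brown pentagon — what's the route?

turn left 25°, forward 3.7 m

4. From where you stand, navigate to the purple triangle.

turn left 65°, forward 5.0 m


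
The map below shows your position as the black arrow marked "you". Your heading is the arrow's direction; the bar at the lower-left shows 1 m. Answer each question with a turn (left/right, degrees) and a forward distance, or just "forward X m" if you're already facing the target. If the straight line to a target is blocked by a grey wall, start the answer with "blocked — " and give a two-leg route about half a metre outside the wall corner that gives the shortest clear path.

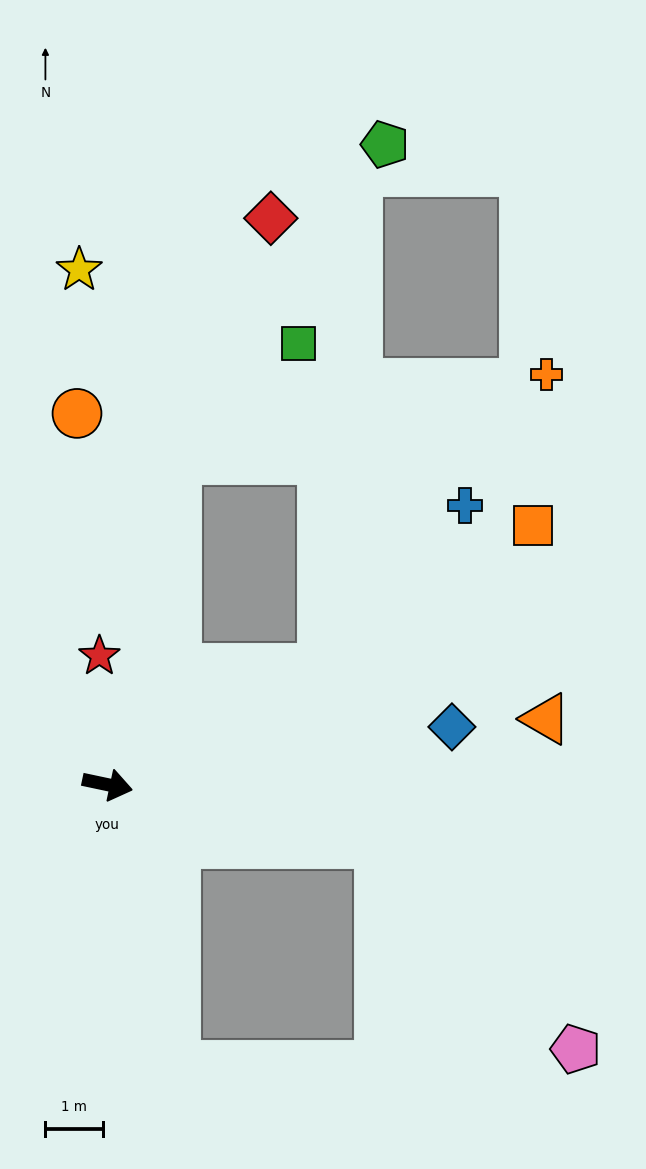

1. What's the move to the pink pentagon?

blocked — forward 4.8 m, then turn right 34°, forward 4.9 m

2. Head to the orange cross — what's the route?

blocked — turn left 90°, forward 5.8 m, then turn right 65°, forward 6.6 m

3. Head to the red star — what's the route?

turn left 106°, forward 2.2 m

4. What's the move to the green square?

blocked — turn left 90°, forward 5.8 m, then turn right 34°, forward 2.9 m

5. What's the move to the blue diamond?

turn left 21°, forward 6.1 m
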